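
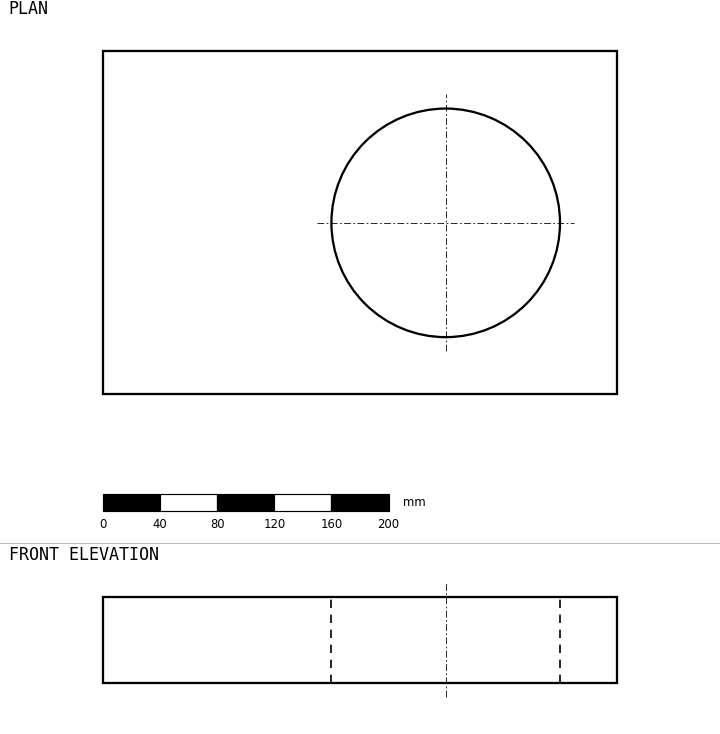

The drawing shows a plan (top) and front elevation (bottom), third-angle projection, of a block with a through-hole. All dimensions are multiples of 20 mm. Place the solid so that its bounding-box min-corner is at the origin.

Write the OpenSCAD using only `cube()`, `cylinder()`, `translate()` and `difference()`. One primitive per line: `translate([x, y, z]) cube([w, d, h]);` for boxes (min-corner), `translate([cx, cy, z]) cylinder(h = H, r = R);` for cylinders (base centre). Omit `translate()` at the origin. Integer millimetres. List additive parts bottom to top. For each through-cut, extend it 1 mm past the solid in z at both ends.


difference() {
  cube([360, 240, 60]);
  translate([240, 120, -1]) cylinder(h = 62, r = 80);
}


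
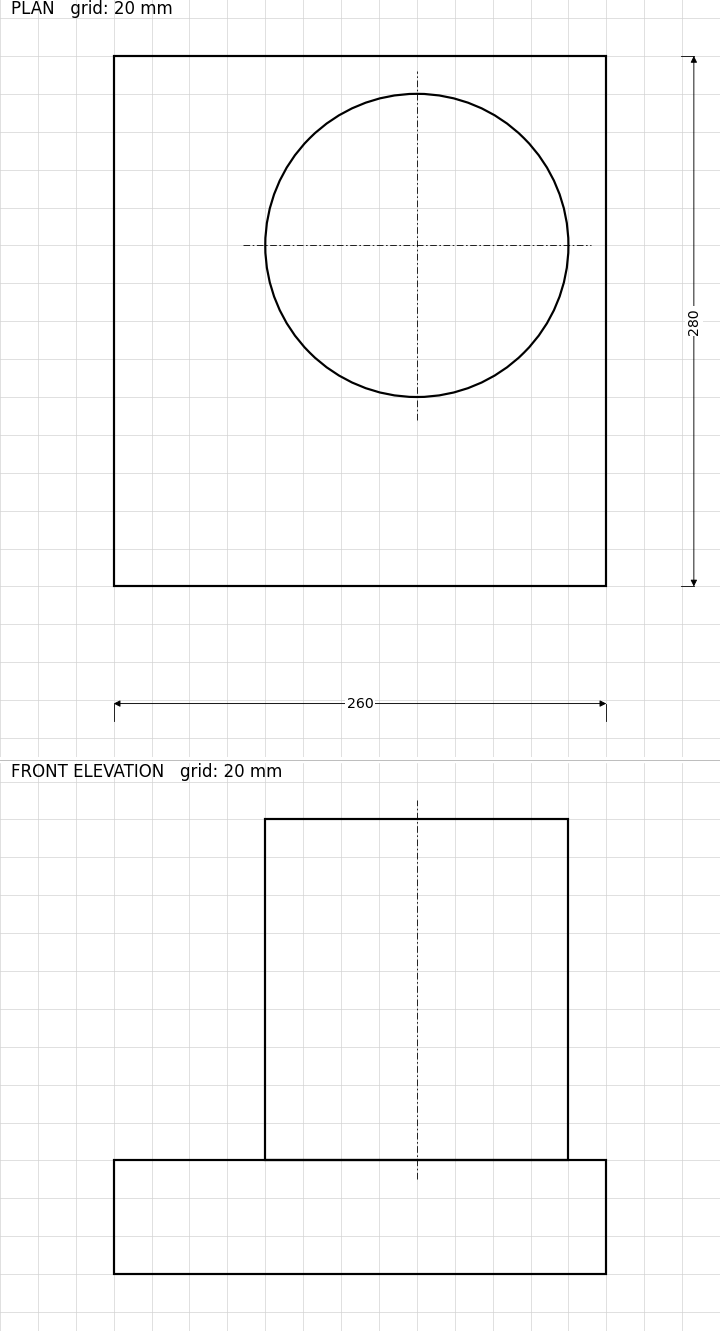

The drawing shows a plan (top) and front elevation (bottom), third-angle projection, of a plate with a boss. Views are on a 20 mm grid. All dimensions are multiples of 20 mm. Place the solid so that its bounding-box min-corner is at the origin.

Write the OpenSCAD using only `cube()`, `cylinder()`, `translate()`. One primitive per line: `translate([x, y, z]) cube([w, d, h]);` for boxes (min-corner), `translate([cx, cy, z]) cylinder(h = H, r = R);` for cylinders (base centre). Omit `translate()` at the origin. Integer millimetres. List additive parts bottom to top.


cube([260, 280, 60]);
translate([160, 180, 60]) cylinder(h = 180, r = 80);


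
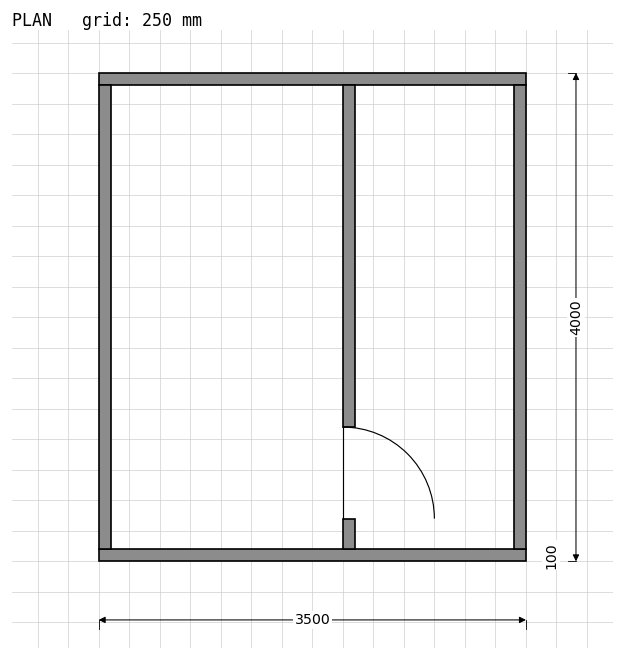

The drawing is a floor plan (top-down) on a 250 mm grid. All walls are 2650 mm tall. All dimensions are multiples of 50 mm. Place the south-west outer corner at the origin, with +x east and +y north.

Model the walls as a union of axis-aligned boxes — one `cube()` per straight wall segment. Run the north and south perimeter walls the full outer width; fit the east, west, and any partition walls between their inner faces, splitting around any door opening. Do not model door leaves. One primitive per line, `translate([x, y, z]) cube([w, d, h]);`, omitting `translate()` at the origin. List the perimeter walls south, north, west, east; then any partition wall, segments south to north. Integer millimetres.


cube([3500, 100, 2650]);
translate([0, 3900, 0]) cube([3500, 100, 2650]);
translate([0, 100, 0]) cube([100, 3800, 2650]);
translate([3400, 100, 0]) cube([100, 3800, 2650]);
translate([2000, 100, 0]) cube([100, 250, 2650]);
translate([2000, 1100, 0]) cube([100, 2800, 2650]);


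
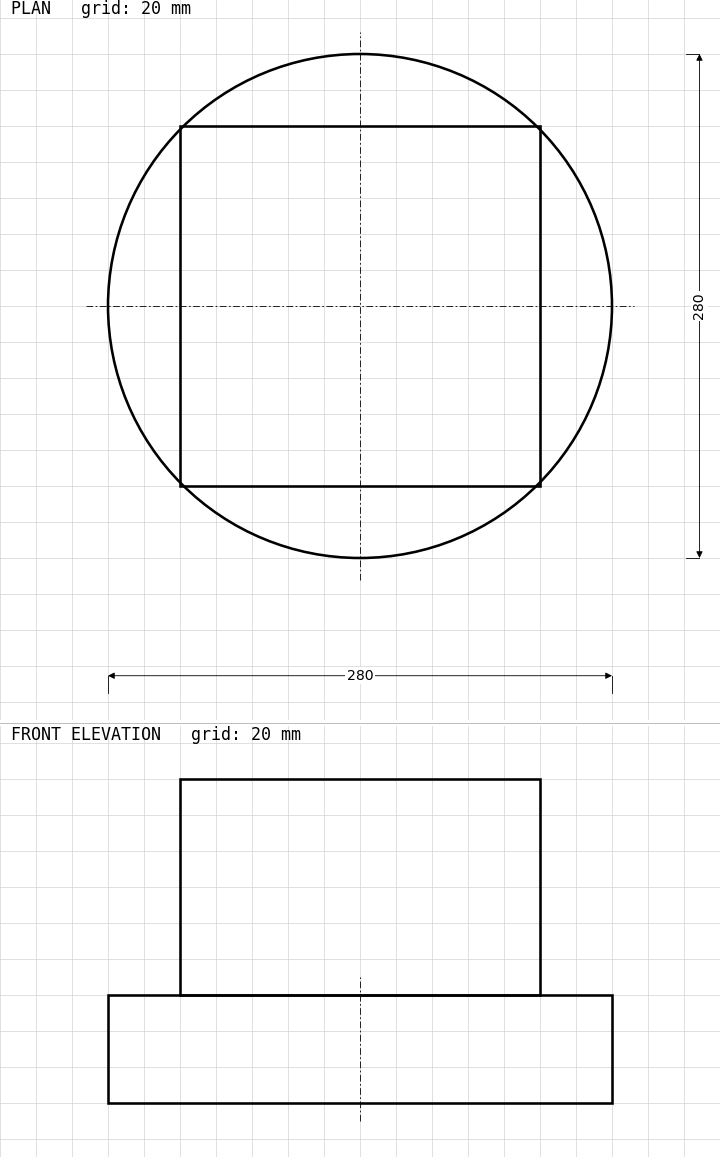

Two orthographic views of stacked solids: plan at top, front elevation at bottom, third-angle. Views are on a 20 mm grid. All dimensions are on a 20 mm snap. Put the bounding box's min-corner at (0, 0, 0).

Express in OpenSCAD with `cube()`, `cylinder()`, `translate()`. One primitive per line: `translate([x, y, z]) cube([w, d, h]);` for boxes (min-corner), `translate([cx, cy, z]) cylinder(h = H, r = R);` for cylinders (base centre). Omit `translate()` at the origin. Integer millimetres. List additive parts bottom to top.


translate([140, 140, 0]) cylinder(h = 60, r = 140);
translate([40, 40, 60]) cube([200, 200, 120]);


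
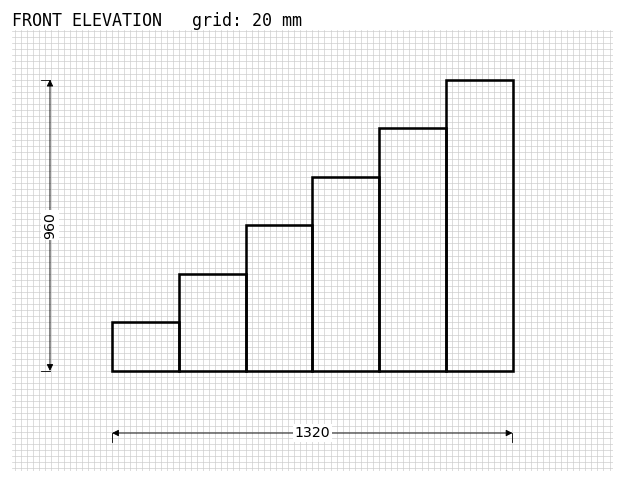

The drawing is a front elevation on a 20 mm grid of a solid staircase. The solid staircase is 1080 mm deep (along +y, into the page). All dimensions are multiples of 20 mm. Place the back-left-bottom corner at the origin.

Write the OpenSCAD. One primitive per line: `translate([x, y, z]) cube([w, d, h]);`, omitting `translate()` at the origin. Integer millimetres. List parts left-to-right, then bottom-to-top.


cube([220, 1080, 160]);
translate([220, 0, 0]) cube([220, 1080, 320]);
translate([440, 0, 0]) cube([220, 1080, 480]);
translate([660, 0, 0]) cube([220, 1080, 640]);
translate([880, 0, 0]) cube([220, 1080, 800]);
translate([1100, 0, 0]) cube([220, 1080, 960]);


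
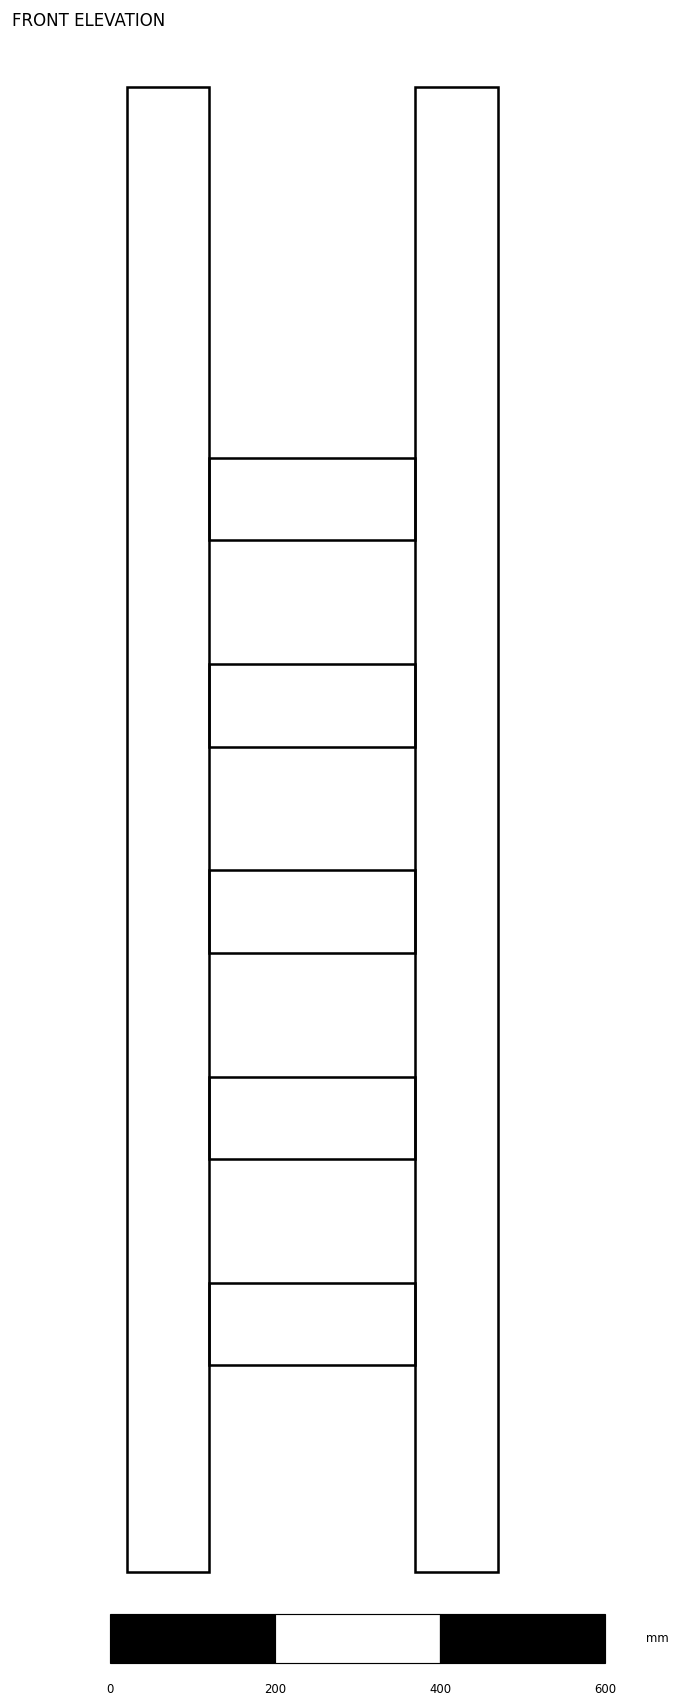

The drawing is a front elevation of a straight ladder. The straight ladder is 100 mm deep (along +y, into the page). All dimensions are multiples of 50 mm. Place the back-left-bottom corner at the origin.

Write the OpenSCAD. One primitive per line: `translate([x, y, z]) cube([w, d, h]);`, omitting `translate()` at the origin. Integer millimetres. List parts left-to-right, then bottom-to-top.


cube([100, 100, 1800]);
translate([100, 0, 250]) cube([250, 100, 100]);
translate([100, 0, 500]) cube([250, 100, 100]);
translate([100, 0, 750]) cube([250, 100, 100]);
translate([100, 0, 1000]) cube([250, 100, 100]);
translate([100, 0, 1250]) cube([250, 100, 100]);
translate([350, 0, 0]) cube([100, 100, 1800]);


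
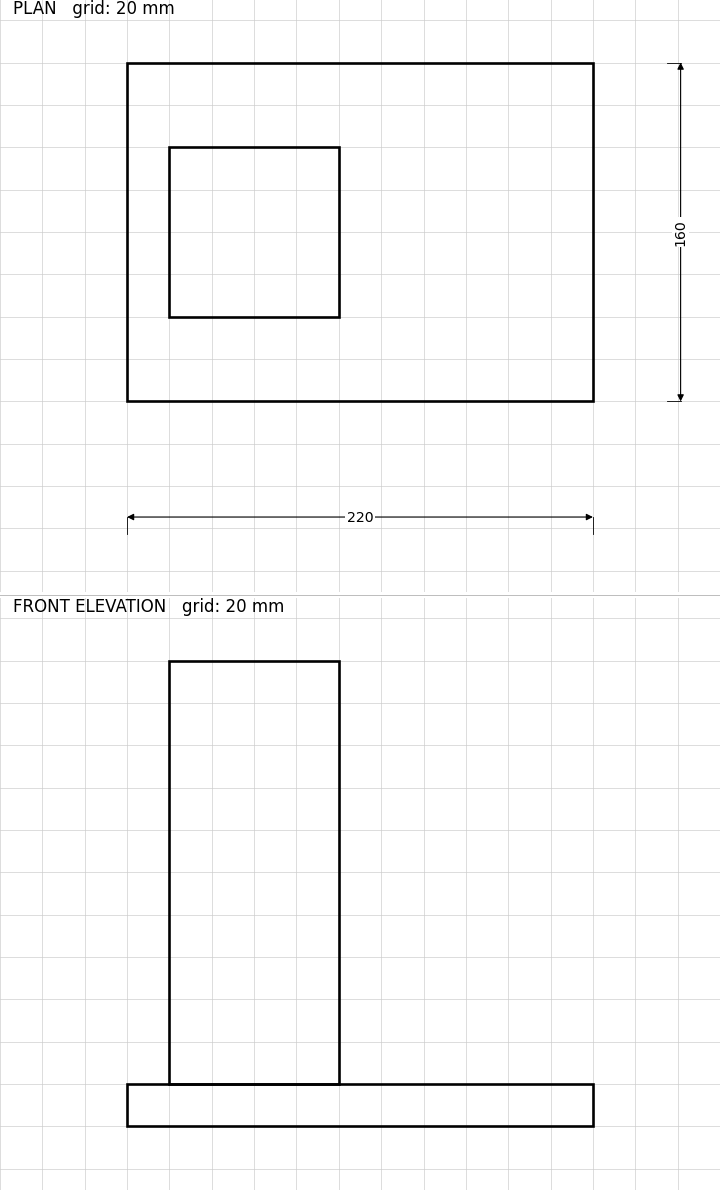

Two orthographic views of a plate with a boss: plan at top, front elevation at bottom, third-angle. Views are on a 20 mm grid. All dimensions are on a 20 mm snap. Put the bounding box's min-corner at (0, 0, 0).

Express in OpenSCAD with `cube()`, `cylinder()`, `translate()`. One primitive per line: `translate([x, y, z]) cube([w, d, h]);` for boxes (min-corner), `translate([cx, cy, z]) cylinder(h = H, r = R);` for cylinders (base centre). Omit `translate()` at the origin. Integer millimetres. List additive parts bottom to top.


cube([220, 160, 20]);
translate([20, 40, 20]) cube([80, 80, 200]);


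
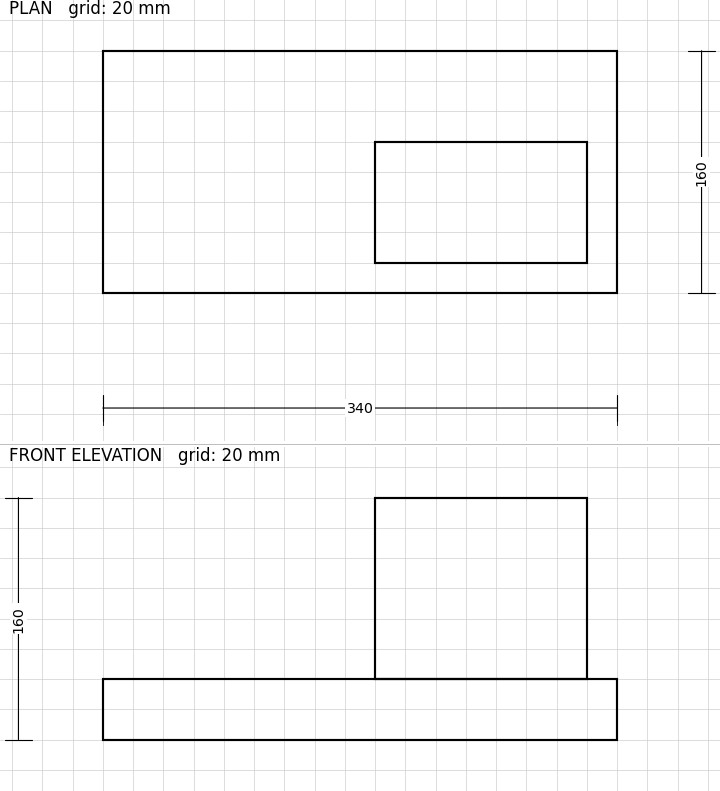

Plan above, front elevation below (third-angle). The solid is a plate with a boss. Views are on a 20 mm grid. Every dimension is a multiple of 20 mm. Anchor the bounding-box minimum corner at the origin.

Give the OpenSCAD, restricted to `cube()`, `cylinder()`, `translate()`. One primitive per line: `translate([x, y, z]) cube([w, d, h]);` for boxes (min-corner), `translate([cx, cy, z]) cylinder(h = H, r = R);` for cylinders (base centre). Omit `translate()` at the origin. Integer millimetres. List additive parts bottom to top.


cube([340, 160, 40]);
translate([180, 20, 40]) cube([140, 80, 120]);


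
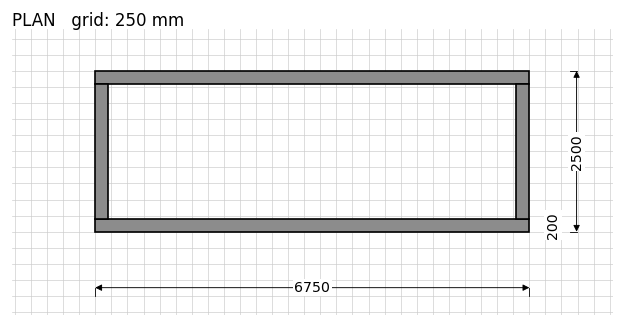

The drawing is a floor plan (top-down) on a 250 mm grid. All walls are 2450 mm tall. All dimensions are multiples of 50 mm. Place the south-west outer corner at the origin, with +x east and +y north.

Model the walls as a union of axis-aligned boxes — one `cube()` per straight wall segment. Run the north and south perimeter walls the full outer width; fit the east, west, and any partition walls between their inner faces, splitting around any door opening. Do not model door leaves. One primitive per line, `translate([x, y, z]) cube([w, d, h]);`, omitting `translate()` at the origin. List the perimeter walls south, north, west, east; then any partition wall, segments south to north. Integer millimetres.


cube([6750, 200, 2450]);
translate([0, 2300, 0]) cube([6750, 200, 2450]);
translate([0, 200, 0]) cube([200, 2100, 2450]);
translate([6550, 200, 0]) cube([200, 2100, 2450]);


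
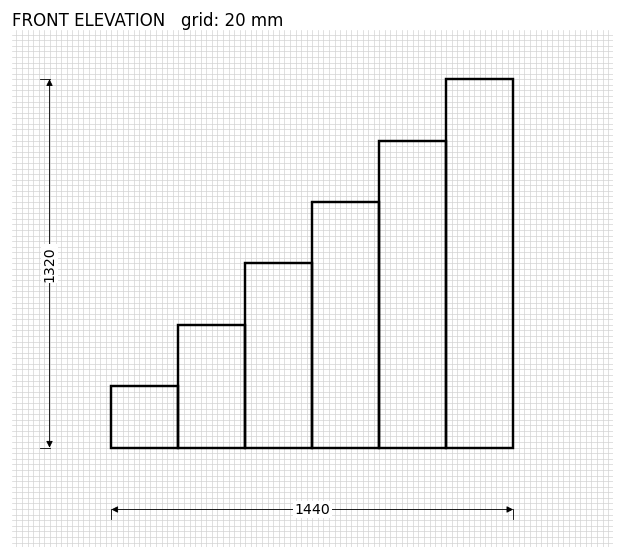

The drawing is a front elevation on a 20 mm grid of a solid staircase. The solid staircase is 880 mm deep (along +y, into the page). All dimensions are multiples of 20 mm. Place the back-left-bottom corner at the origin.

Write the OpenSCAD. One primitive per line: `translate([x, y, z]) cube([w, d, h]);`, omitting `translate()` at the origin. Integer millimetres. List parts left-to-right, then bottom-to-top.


cube([240, 880, 220]);
translate([240, 0, 0]) cube([240, 880, 440]);
translate([480, 0, 0]) cube([240, 880, 660]);
translate([720, 0, 0]) cube([240, 880, 880]);
translate([960, 0, 0]) cube([240, 880, 1100]);
translate([1200, 0, 0]) cube([240, 880, 1320]);


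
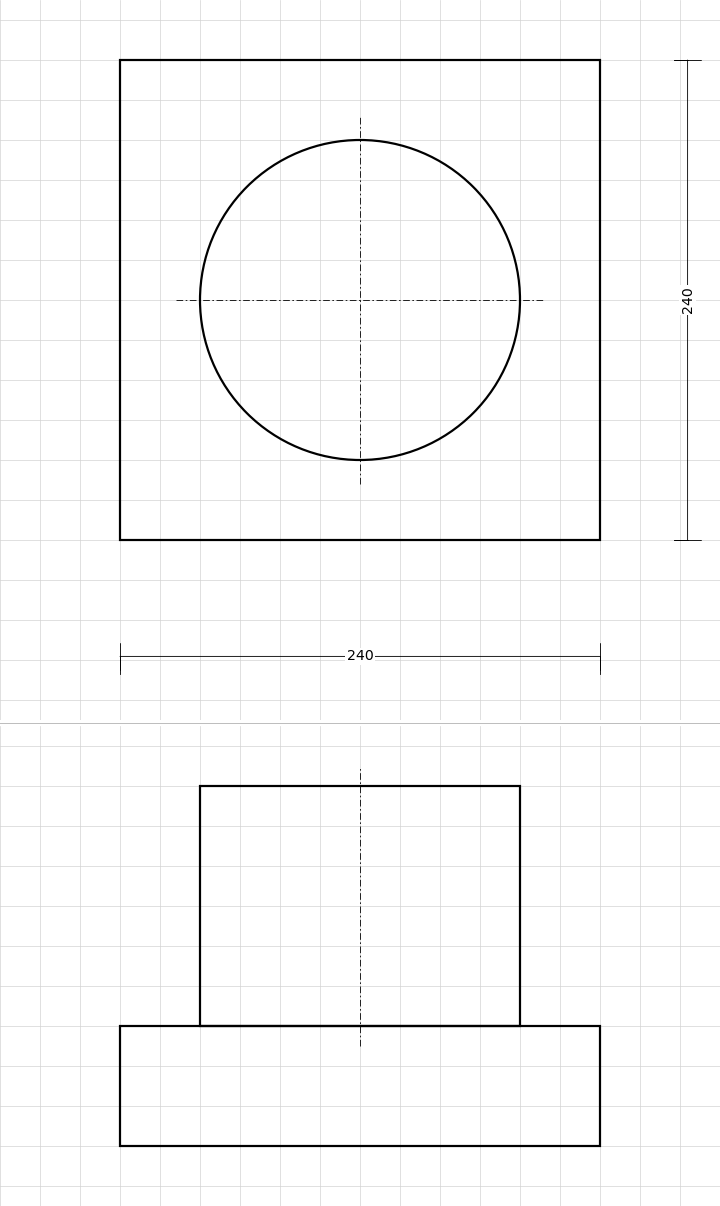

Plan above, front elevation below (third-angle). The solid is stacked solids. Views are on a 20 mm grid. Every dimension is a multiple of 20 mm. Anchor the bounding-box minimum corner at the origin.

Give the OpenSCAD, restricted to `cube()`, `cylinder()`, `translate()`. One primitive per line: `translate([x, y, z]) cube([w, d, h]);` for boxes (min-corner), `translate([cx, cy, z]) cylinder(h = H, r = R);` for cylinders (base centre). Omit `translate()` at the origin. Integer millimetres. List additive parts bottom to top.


cube([240, 240, 60]);
translate([120, 120, 60]) cylinder(h = 120, r = 80);


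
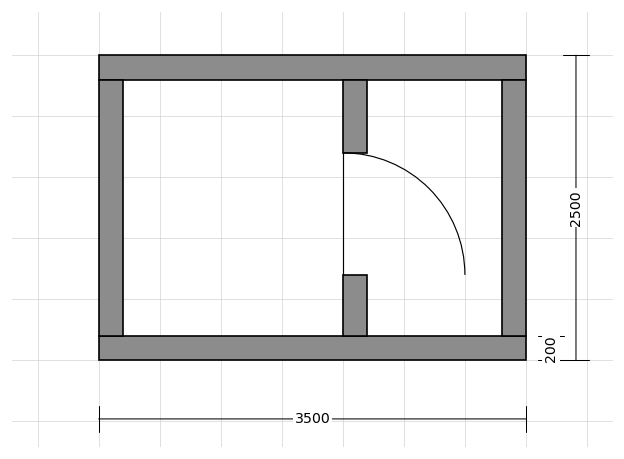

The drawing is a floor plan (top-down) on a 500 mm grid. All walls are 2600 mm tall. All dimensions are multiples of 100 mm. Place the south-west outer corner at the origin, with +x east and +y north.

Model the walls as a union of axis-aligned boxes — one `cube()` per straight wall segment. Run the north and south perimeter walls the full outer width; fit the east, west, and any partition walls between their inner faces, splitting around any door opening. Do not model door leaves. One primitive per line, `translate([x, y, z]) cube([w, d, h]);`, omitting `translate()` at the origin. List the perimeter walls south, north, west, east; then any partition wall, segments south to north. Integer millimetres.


cube([3500, 200, 2600]);
translate([0, 2300, 0]) cube([3500, 200, 2600]);
translate([0, 200, 0]) cube([200, 2100, 2600]);
translate([3300, 200, 0]) cube([200, 2100, 2600]);
translate([2000, 200, 0]) cube([200, 500, 2600]);
translate([2000, 1700, 0]) cube([200, 600, 2600]);


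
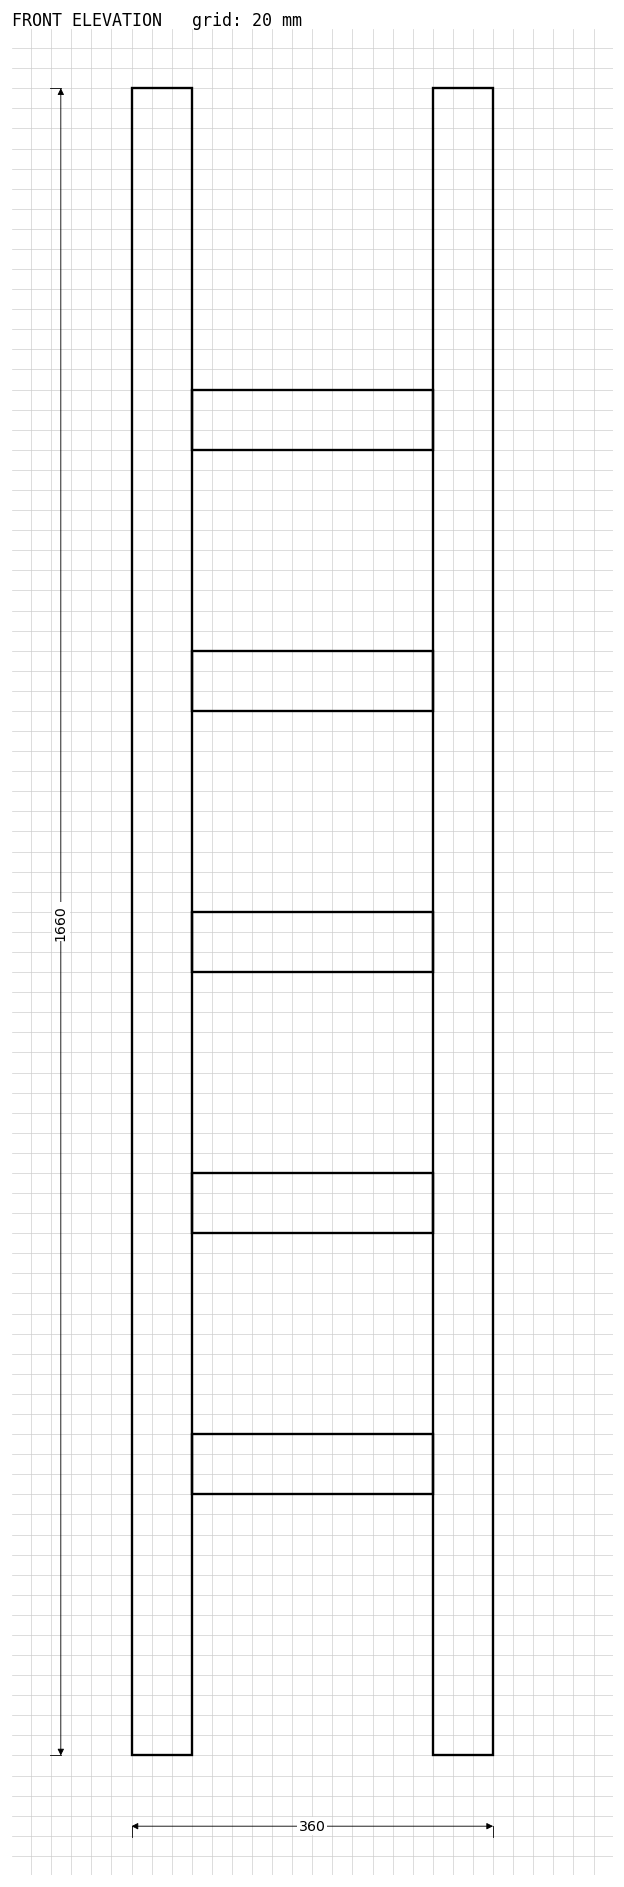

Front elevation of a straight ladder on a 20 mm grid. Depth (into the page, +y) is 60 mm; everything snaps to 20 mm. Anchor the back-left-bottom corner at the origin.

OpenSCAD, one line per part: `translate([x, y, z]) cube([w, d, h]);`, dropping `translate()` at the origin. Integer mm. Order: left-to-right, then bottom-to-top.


cube([60, 60, 1660]);
translate([60, 0, 260]) cube([240, 60, 60]);
translate([60, 0, 520]) cube([240, 60, 60]);
translate([60, 0, 780]) cube([240, 60, 60]);
translate([60, 0, 1040]) cube([240, 60, 60]);
translate([60, 0, 1300]) cube([240, 60, 60]);
translate([300, 0, 0]) cube([60, 60, 1660]);


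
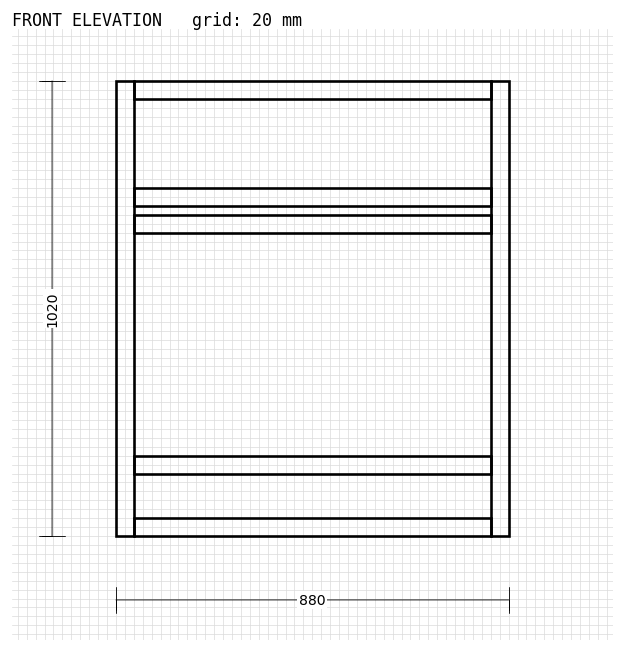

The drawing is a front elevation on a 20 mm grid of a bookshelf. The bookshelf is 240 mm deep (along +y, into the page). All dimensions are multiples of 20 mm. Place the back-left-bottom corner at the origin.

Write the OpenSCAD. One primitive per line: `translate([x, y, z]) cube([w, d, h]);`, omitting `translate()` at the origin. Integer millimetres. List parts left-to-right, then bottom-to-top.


cube([40, 240, 1020]);
translate([40, 0, 0]) cube([800, 240, 40]);
translate([40, 0, 140]) cube([800, 240, 40]);
translate([40, 0, 680]) cube([800, 240, 40]);
translate([40, 0, 740]) cube([800, 240, 40]);
translate([40, 0, 980]) cube([800, 240, 40]);
translate([840, 0, 0]) cube([40, 240, 1020]);


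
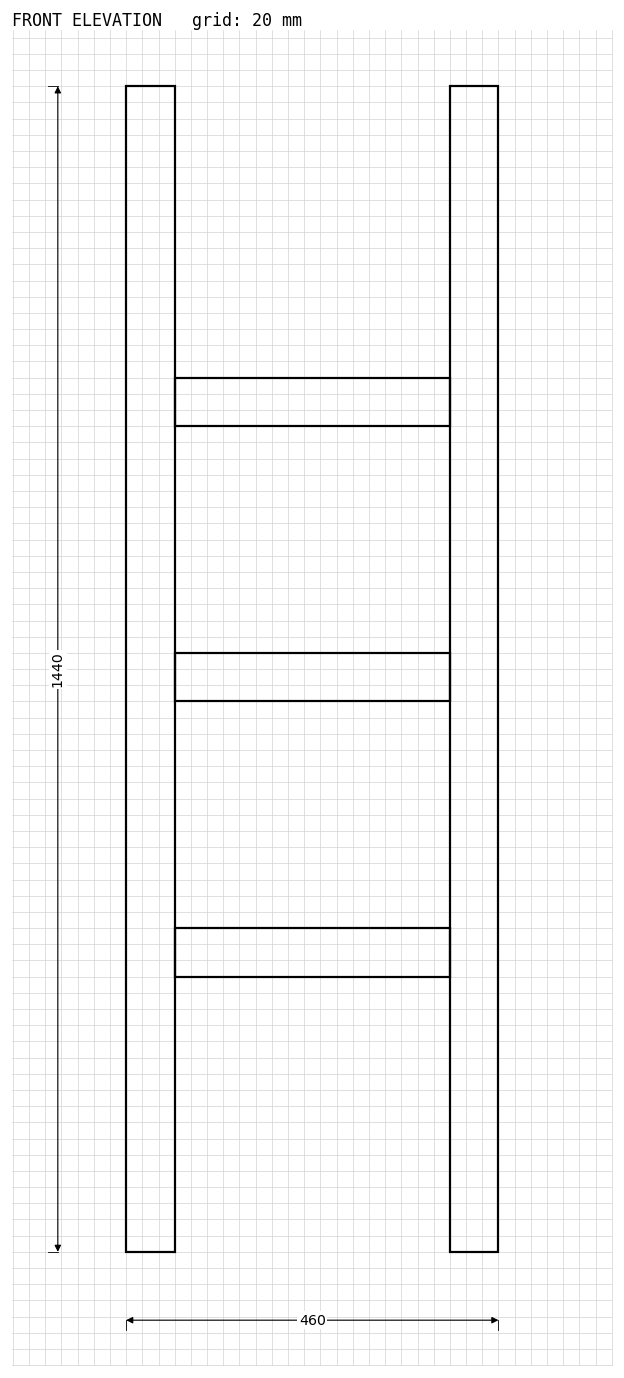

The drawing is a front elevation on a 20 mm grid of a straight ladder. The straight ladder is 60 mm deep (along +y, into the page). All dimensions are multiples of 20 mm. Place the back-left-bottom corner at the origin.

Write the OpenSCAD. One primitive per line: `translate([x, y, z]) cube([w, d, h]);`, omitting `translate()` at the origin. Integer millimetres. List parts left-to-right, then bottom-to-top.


cube([60, 60, 1440]);
translate([60, 0, 340]) cube([340, 60, 60]);
translate([60, 0, 680]) cube([340, 60, 60]);
translate([60, 0, 1020]) cube([340, 60, 60]);
translate([400, 0, 0]) cube([60, 60, 1440]);


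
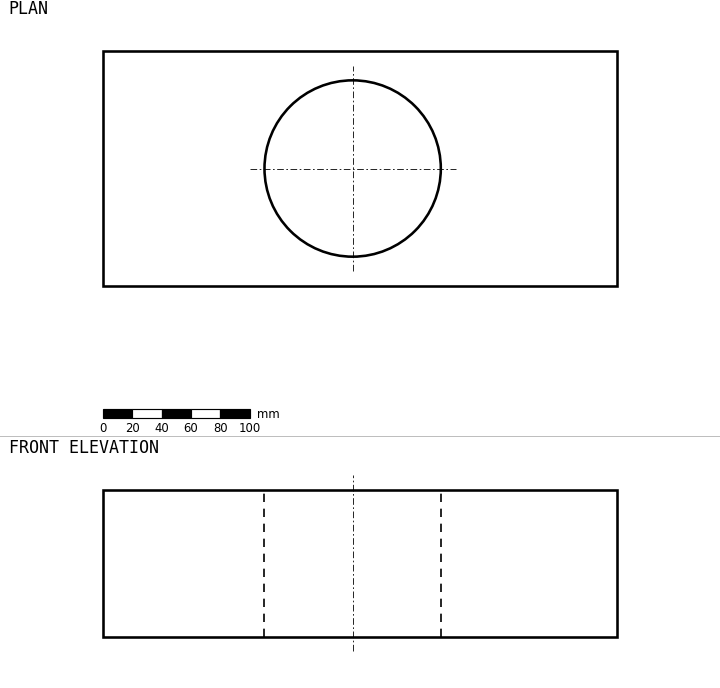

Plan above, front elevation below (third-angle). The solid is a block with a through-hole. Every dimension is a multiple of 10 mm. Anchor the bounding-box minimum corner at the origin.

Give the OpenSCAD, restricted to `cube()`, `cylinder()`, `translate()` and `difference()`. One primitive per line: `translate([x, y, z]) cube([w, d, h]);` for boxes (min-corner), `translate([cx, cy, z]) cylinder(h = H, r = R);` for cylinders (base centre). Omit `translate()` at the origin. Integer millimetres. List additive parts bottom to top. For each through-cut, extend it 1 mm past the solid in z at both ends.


difference() {
  cube([350, 160, 100]);
  translate([170, 80, -1]) cylinder(h = 102, r = 60);
}


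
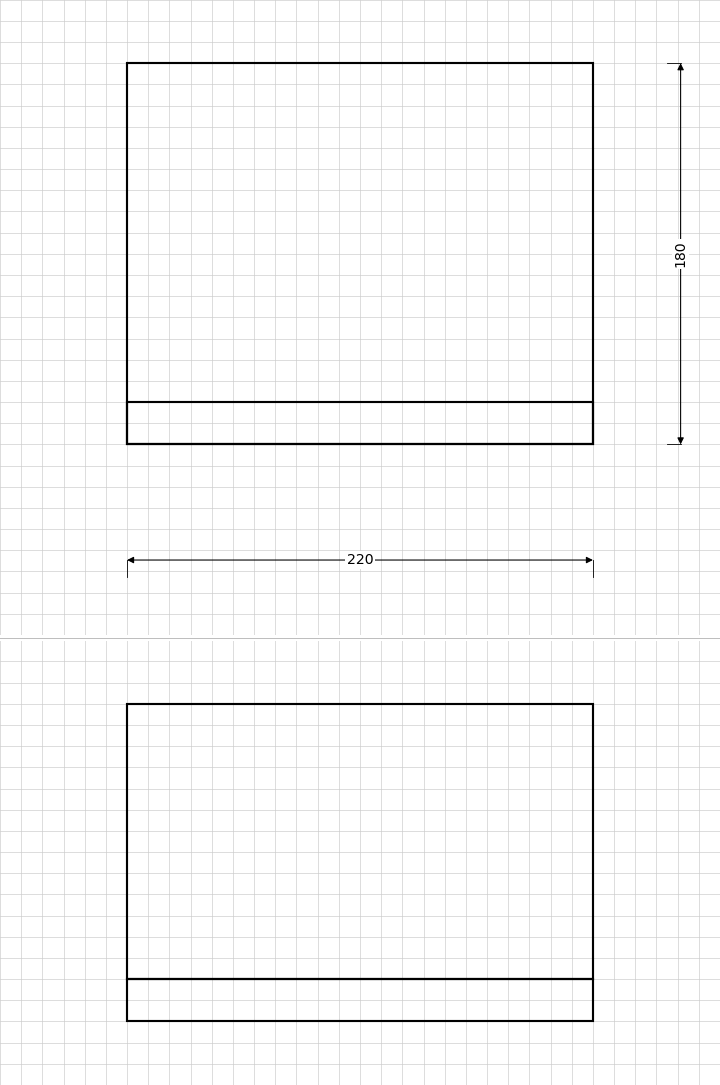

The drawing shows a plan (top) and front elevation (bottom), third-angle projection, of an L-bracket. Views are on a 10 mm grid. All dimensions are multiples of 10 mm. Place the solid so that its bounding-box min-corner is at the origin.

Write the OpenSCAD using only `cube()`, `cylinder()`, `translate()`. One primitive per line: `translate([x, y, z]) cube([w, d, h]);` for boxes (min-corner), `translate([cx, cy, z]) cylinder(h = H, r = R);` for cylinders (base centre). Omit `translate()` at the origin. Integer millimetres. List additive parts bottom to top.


cube([220, 180, 20]);
translate([0, 0, 20]) cube([220, 20, 130]);


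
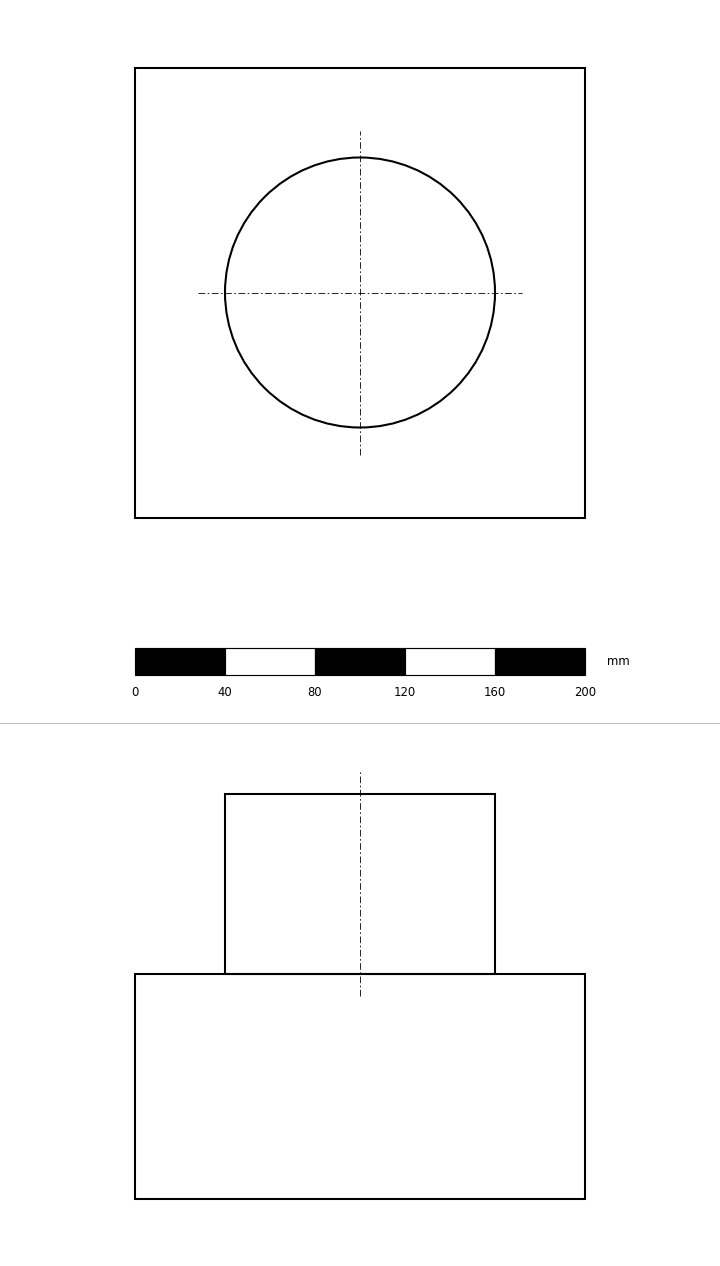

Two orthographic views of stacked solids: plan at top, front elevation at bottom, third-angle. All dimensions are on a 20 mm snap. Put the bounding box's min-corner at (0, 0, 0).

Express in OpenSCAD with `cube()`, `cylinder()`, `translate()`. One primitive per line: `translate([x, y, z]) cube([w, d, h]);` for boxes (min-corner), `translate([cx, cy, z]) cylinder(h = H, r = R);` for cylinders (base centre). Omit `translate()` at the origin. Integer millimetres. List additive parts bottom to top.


cube([200, 200, 100]);
translate([100, 100, 100]) cylinder(h = 80, r = 60);


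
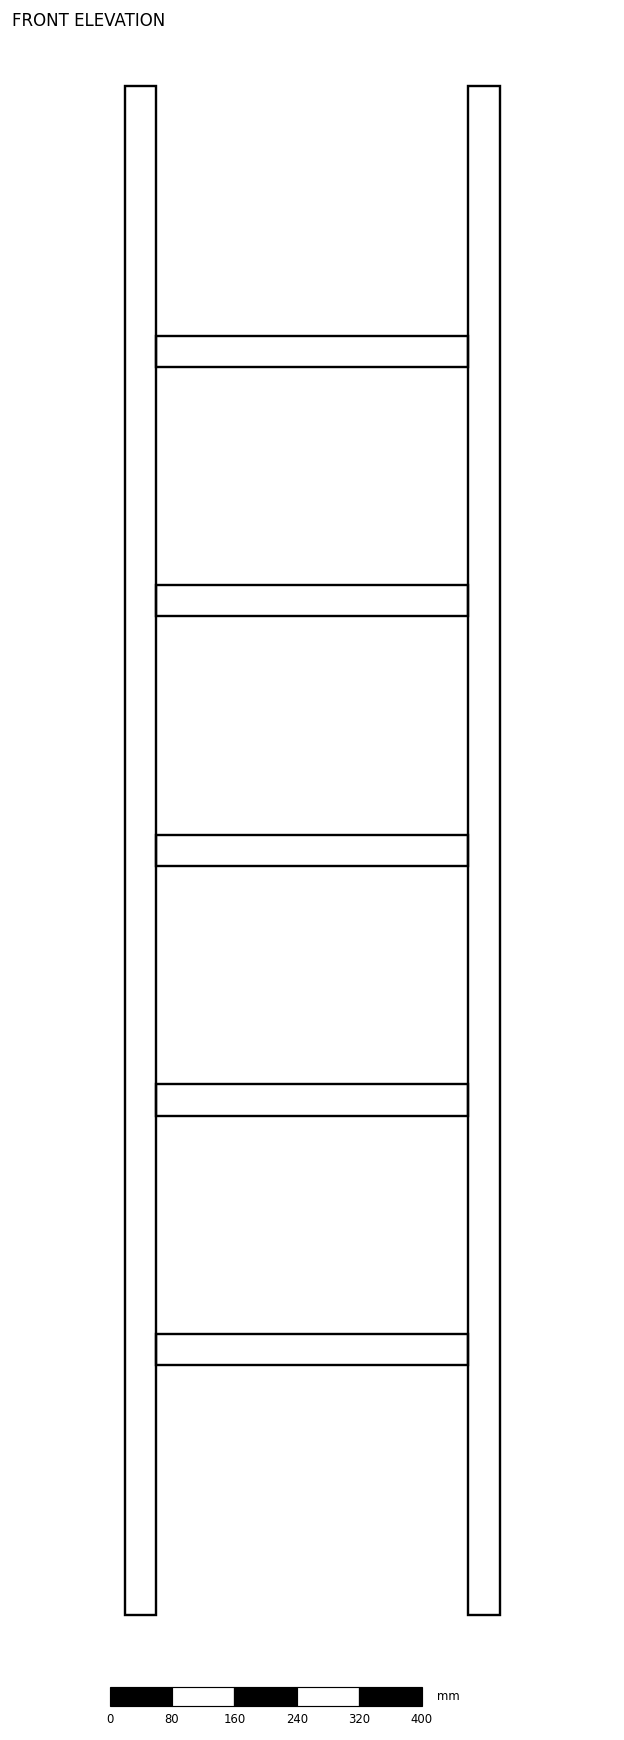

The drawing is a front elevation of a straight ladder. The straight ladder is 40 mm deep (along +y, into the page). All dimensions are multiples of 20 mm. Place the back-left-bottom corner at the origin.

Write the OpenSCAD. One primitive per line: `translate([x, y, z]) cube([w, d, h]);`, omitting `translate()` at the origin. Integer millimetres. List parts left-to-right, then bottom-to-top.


cube([40, 40, 1960]);
translate([40, 0, 320]) cube([400, 40, 40]);
translate([40, 0, 640]) cube([400, 40, 40]);
translate([40, 0, 960]) cube([400, 40, 40]);
translate([40, 0, 1280]) cube([400, 40, 40]);
translate([40, 0, 1600]) cube([400, 40, 40]);
translate([440, 0, 0]) cube([40, 40, 1960]);


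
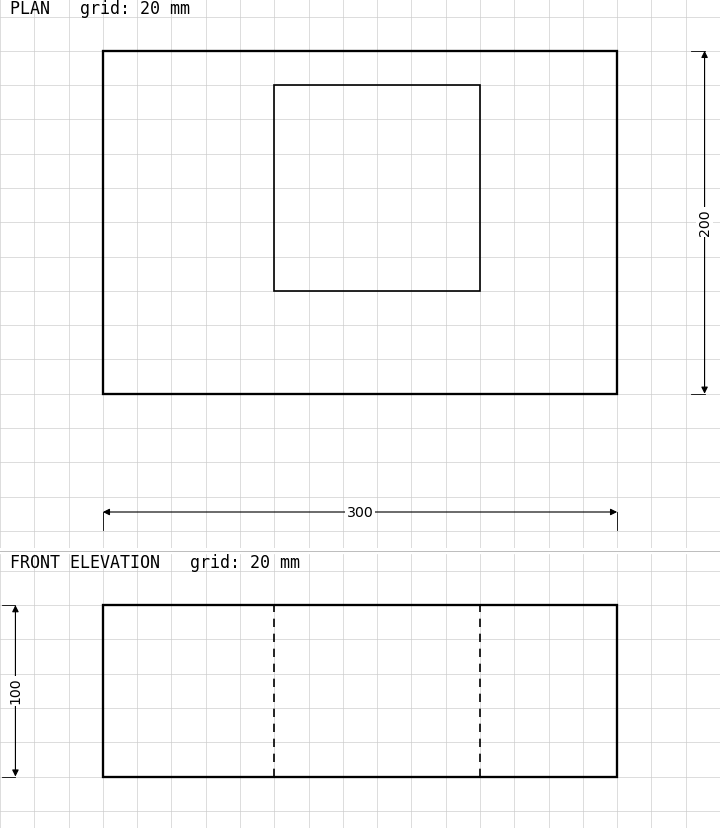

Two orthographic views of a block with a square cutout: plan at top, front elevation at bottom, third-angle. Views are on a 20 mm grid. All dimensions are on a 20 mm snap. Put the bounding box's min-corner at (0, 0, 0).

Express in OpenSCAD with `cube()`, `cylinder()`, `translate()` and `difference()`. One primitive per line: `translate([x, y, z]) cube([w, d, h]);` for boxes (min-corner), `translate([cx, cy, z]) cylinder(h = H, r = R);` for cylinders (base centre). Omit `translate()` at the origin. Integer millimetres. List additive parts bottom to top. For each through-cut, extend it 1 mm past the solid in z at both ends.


difference() {
  cube([300, 200, 100]);
  translate([100, 60, -1]) cube([120, 120, 102]);
}


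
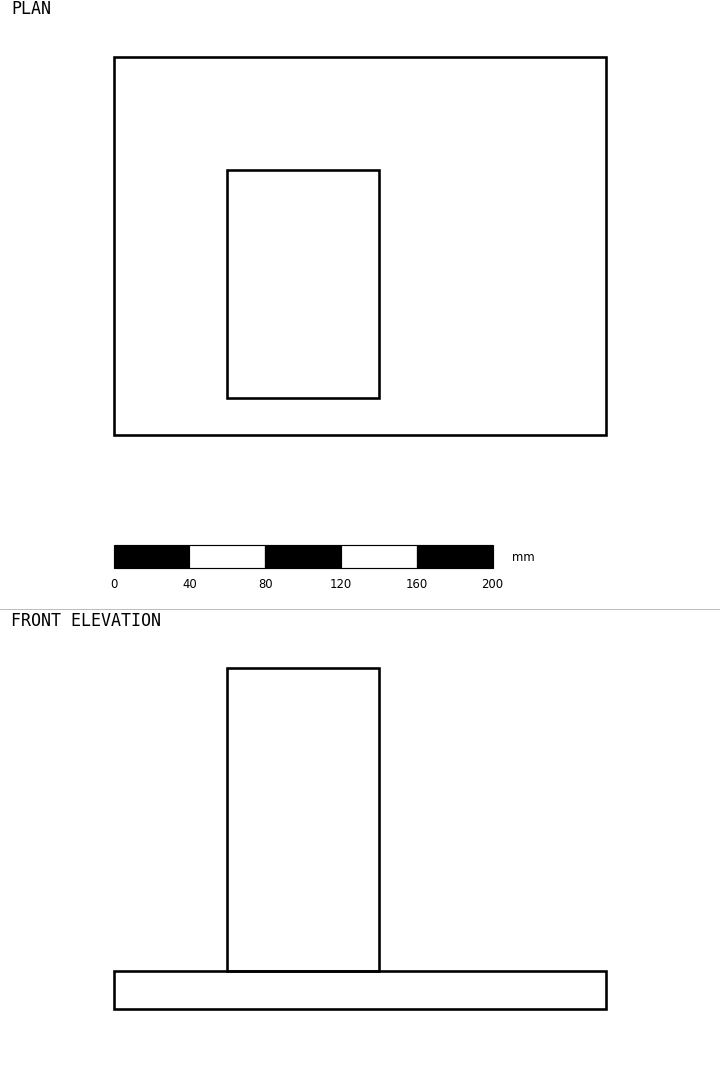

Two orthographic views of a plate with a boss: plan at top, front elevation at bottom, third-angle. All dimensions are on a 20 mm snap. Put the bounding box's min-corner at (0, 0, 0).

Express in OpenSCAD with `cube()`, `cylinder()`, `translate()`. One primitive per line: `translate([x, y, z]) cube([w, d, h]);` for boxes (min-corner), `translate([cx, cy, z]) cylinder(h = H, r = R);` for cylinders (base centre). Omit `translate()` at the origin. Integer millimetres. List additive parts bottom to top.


cube([260, 200, 20]);
translate([60, 20, 20]) cube([80, 120, 160]);


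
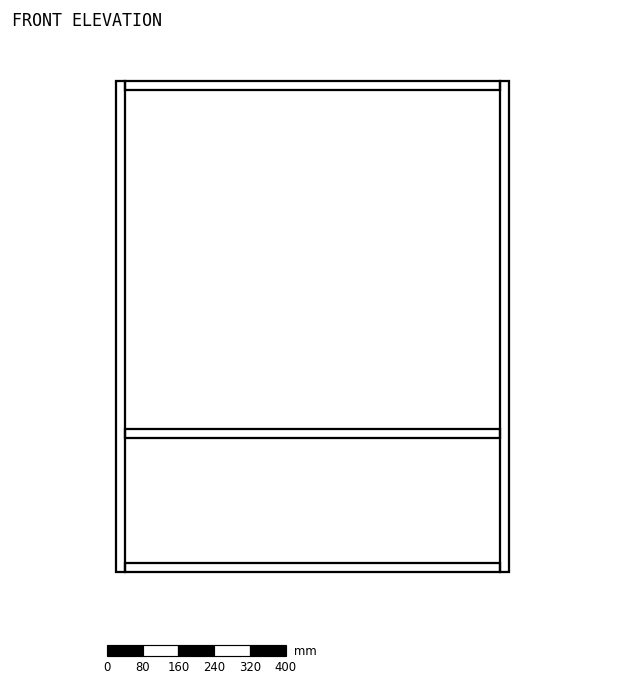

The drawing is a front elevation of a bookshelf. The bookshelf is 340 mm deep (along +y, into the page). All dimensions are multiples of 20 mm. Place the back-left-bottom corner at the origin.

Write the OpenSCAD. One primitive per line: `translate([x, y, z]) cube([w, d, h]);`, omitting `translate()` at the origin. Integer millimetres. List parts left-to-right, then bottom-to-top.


cube([20, 340, 1100]);
translate([20, 0, 0]) cube([840, 340, 20]);
translate([20, 0, 300]) cube([840, 340, 20]);
translate([20, 0, 1080]) cube([840, 340, 20]);
translate([860, 0, 0]) cube([20, 340, 1100]);


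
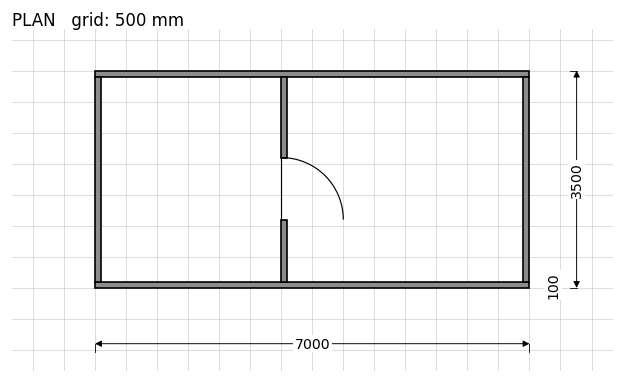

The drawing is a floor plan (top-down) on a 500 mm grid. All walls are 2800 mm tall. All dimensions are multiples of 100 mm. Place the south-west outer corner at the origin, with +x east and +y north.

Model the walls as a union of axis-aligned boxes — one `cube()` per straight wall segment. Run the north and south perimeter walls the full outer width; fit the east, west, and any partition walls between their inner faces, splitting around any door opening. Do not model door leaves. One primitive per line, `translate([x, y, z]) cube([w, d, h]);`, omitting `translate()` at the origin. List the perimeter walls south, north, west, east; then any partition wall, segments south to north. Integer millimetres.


cube([7000, 100, 2800]);
translate([0, 3400, 0]) cube([7000, 100, 2800]);
translate([0, 100, 0]) cube([100, 3300, 2800]);
translate([6900, 100, 0]) cube([100, 3300, 2800]);
translate([3000, 100, 0]) cube([100, 1000, 2800]);
translate([3000, 2100, 0]) cube([100, 1300, 2800]);


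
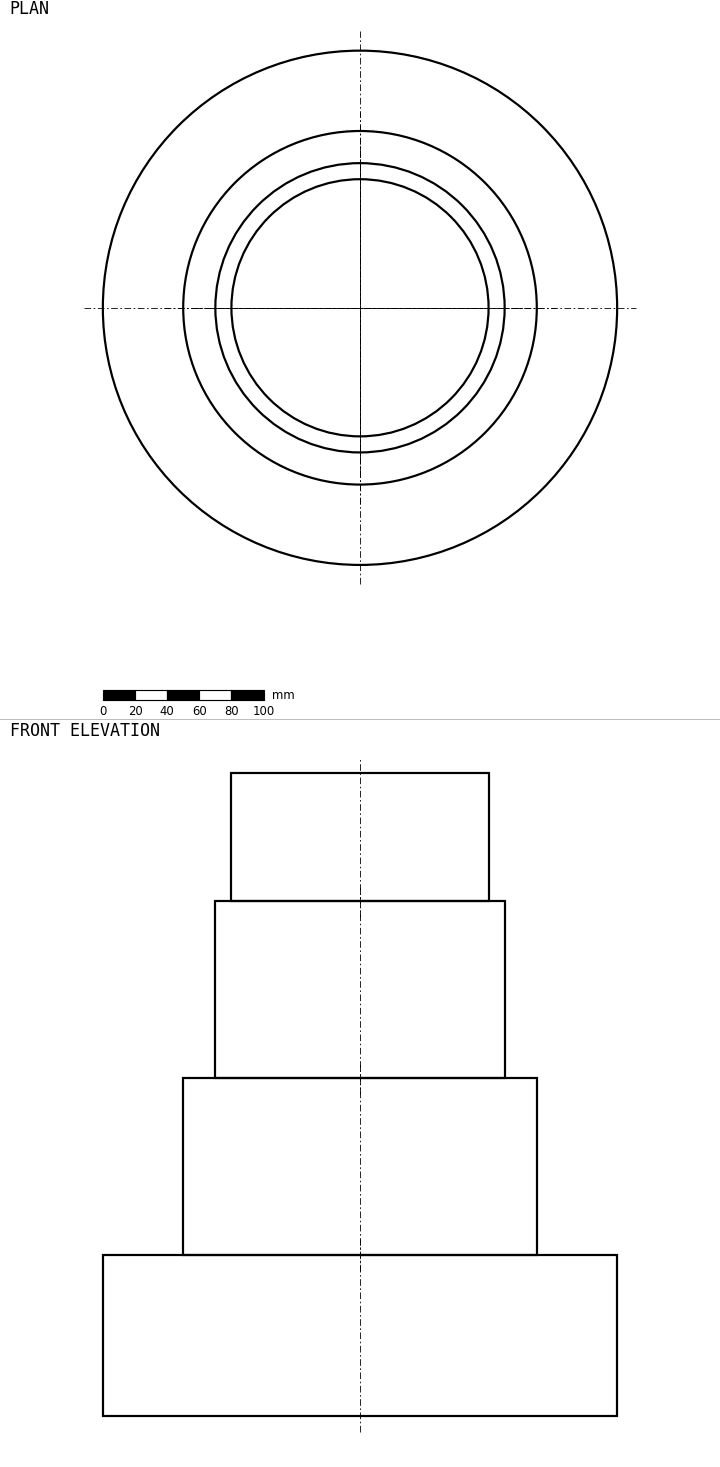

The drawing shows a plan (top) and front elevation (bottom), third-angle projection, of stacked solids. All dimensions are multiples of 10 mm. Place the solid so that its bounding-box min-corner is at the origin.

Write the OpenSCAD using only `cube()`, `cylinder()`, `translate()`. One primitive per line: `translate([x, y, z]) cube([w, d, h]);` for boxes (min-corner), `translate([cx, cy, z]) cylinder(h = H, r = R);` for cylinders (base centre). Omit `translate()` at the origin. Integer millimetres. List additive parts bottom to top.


translate([160, 160, 0]) cylinder(h = 100, r = 160);
translate([160, 160, 100]) cylinder(h = 110, r = 110);
translate([160, 160, 210]) cylinder(h = 110, r = 90);
translate([160, 160, 320]) cylinder(h = 80, r = 80);


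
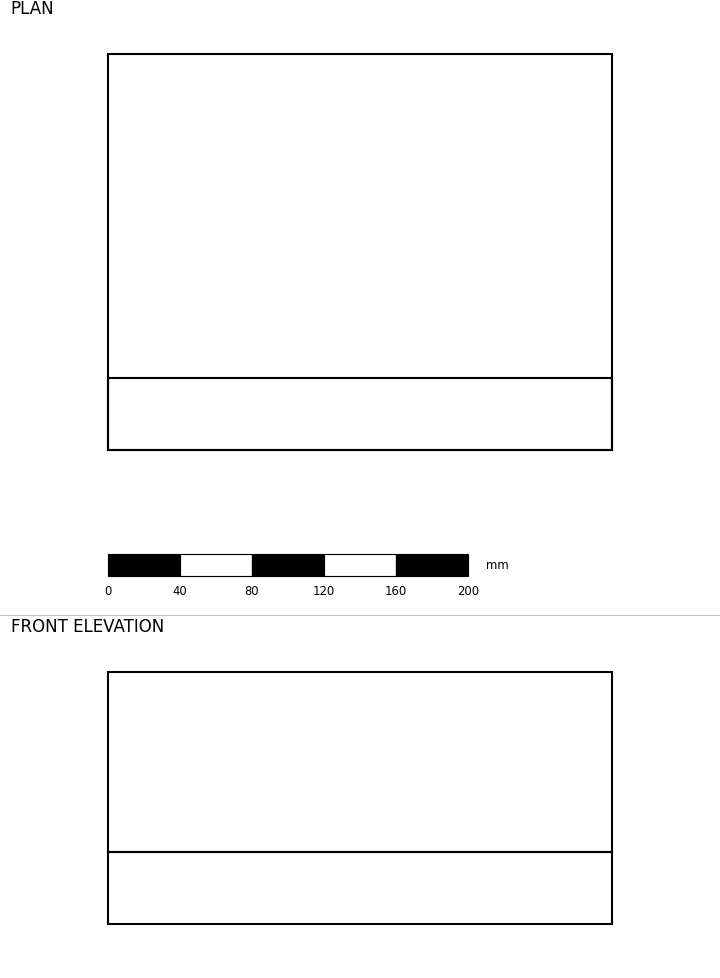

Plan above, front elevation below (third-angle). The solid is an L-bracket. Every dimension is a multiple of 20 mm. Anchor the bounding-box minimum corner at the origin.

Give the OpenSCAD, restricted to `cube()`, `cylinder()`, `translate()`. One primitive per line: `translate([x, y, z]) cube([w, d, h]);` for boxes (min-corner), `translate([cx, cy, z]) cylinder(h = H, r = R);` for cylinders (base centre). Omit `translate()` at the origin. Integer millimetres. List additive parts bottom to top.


cube([280, 220, 40]);
translate([0, 0, 40]) cube([280, 40, 100]);


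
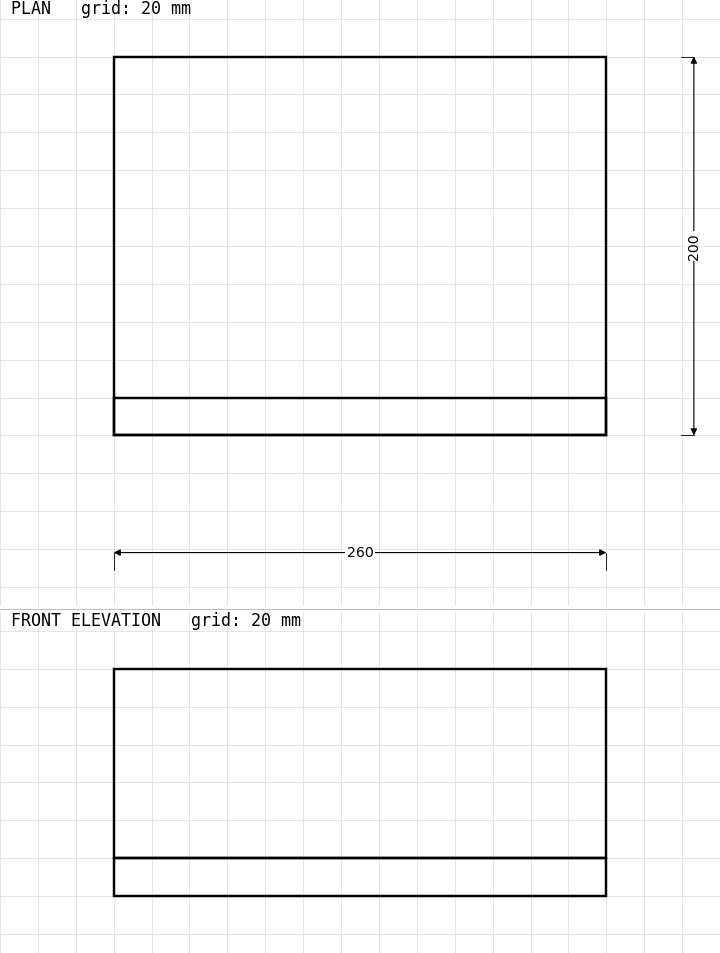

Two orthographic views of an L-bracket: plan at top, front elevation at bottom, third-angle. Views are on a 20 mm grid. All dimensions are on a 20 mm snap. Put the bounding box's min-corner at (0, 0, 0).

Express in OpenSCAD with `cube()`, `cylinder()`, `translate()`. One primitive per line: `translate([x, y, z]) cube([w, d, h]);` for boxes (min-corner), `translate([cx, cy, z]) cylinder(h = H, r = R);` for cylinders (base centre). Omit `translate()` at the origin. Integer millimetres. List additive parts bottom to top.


cube([260, 200, 20]);
translate([0, 0, 20]) cube([260, 20, 100]);


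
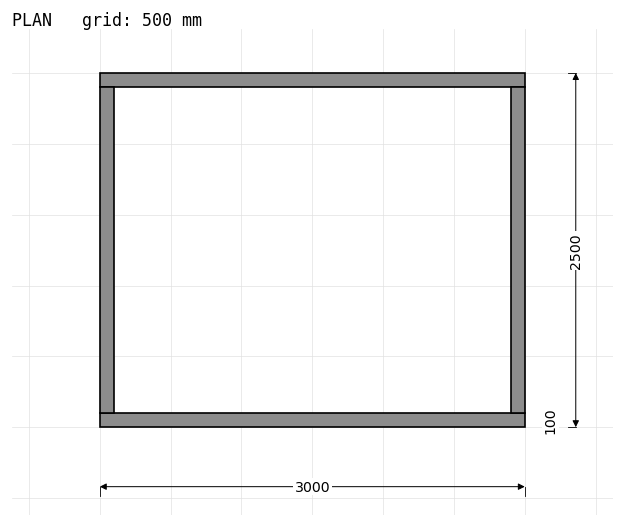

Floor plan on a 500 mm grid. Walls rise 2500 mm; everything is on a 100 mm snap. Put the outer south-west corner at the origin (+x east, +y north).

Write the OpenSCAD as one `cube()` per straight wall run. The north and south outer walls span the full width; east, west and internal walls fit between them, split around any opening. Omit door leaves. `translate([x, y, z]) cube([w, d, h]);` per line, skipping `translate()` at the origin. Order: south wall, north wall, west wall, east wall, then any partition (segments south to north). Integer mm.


cube([3000, 100, 2500]);
translate([0, 2400, 0]) cube([3000, 100, 2500]);
translate([0, 100, 0]) cube([100, 2300, 2500]);
translate([2900, 100, 0]) cube([100, 2300, 2500]);


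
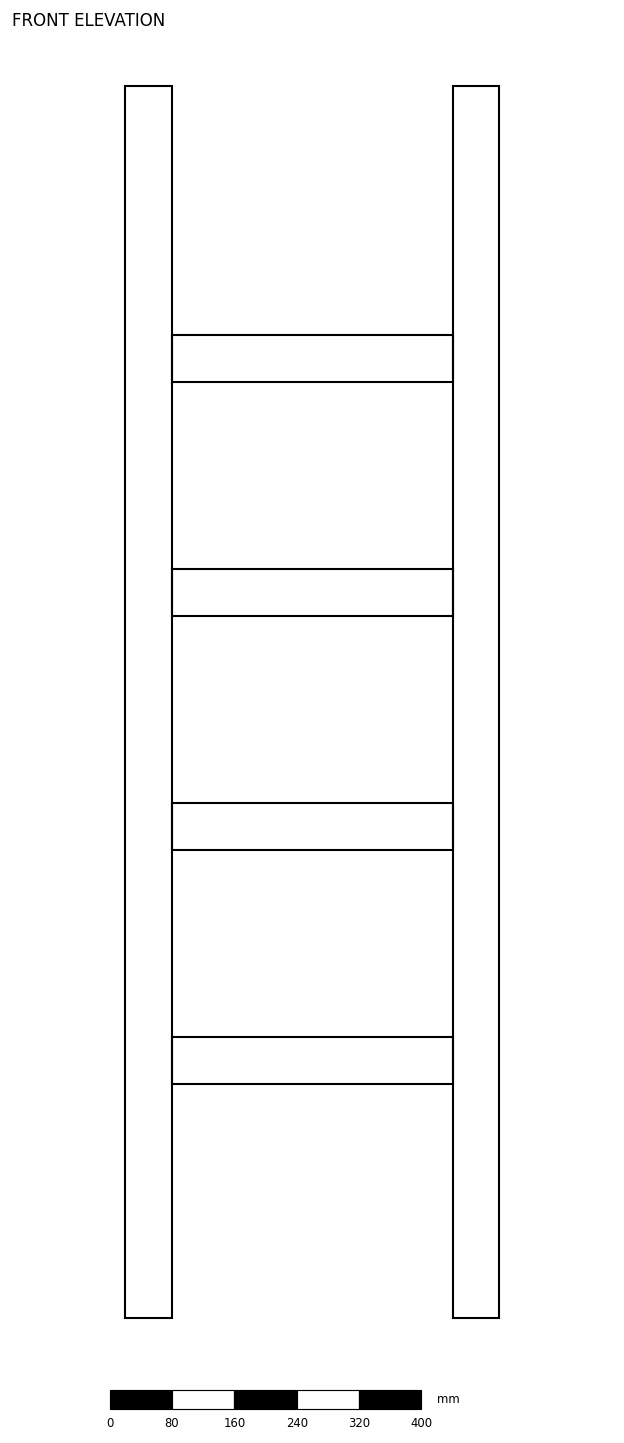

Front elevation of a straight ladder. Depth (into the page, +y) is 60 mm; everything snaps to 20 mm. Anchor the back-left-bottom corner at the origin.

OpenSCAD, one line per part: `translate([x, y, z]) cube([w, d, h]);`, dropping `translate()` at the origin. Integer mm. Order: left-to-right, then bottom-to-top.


cube([60, 60, 1580]);
translate([60, 0, 300]) cube([360, 60, 60]);
translate([60, 0, 600]) cube([360, 60, 60]);
translate([60, 0, 900]) cube([360, 60, 60]);
translate([60, 0, 1200]) cube([360, 60, 60]);
translate([420, 0, 0]) cube([60, 60, 1580]);


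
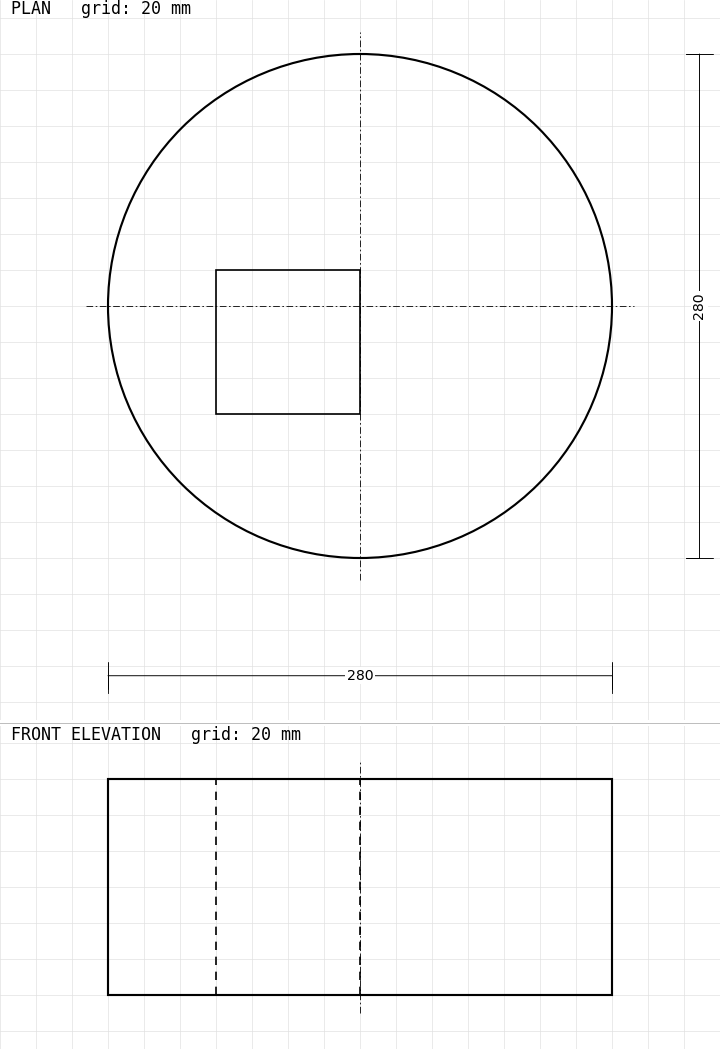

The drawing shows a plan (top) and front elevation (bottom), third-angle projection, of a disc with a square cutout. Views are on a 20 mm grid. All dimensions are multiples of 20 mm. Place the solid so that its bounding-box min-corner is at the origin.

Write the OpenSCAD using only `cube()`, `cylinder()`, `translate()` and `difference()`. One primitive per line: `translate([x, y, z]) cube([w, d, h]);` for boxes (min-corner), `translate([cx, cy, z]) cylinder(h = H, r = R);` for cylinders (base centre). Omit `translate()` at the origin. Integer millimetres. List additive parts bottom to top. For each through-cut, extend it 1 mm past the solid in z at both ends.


difference() {
  translate([140, 140, 0]) cylinder(h = 120, r = 140);
  translate([60, 80, -1]) cube([80, 80, 122]);
}


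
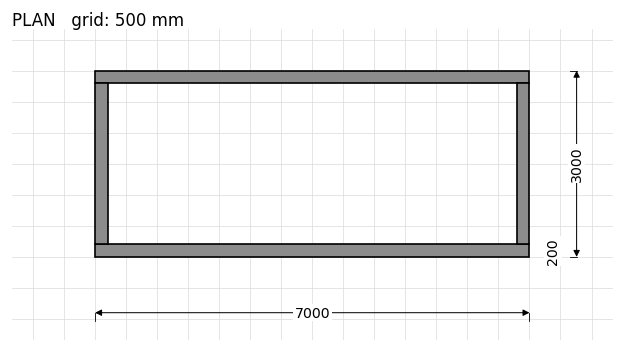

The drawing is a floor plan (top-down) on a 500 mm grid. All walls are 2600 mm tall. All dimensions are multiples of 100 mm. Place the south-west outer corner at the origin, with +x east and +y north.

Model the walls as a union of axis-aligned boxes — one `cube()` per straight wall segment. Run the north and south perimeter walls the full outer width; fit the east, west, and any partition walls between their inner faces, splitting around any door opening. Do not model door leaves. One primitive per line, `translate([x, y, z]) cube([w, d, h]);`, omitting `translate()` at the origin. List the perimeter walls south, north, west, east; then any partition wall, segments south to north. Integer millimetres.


cube([7000, 200, 2600]);
translate([0, 2800, 0]) cube([7000, 200, 2600]);
translate([0, 200, 0]) cube([200, 2600, 2600]);
translate([6800, 200, 0]) cube([200, 2600, 2600]);


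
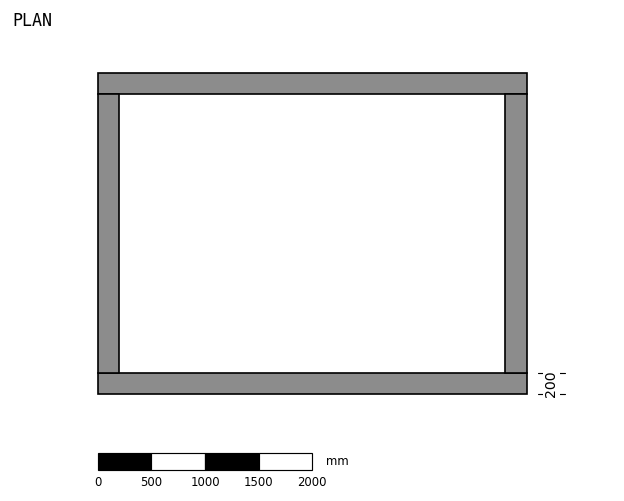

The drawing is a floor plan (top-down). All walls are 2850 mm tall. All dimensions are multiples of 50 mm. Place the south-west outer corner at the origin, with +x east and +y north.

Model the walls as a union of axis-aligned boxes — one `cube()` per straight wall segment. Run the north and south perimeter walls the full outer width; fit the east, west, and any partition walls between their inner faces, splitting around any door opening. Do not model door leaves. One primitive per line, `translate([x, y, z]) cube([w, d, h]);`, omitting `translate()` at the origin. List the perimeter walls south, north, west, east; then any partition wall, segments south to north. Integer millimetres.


cube([4000, 200, 2850]);
translate([0, 2800, 0]) cube([4000, 200, 2850]);
translate([0, 200, 0]) cube([200, 2600, 2850]);
translate([3800, 200, 0]) cube([200, 2600, 2850]);


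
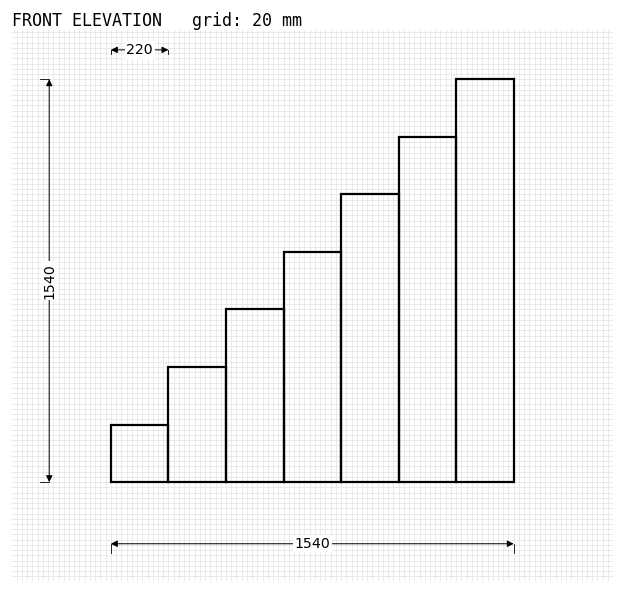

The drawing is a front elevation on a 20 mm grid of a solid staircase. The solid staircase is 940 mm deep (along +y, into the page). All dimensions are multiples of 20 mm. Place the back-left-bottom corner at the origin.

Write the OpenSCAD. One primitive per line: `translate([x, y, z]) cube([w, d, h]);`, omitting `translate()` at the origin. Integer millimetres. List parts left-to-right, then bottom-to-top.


cube([220, 940, 220]);
translate([220, 0, 0]) cube([220, 940, 440]);
translate([440, 0, 0]) cube([220, 940, 660]);
translate([660, 0, 0]) cube([220, 940, 880]);
translate([880, 0, 0]) cube([220, 940, 1100]);
translate([1100, 0, 0]) cube([220, 940, 1320]);
translate([1320, 0, 0]) cube([220, 940, 1540]);


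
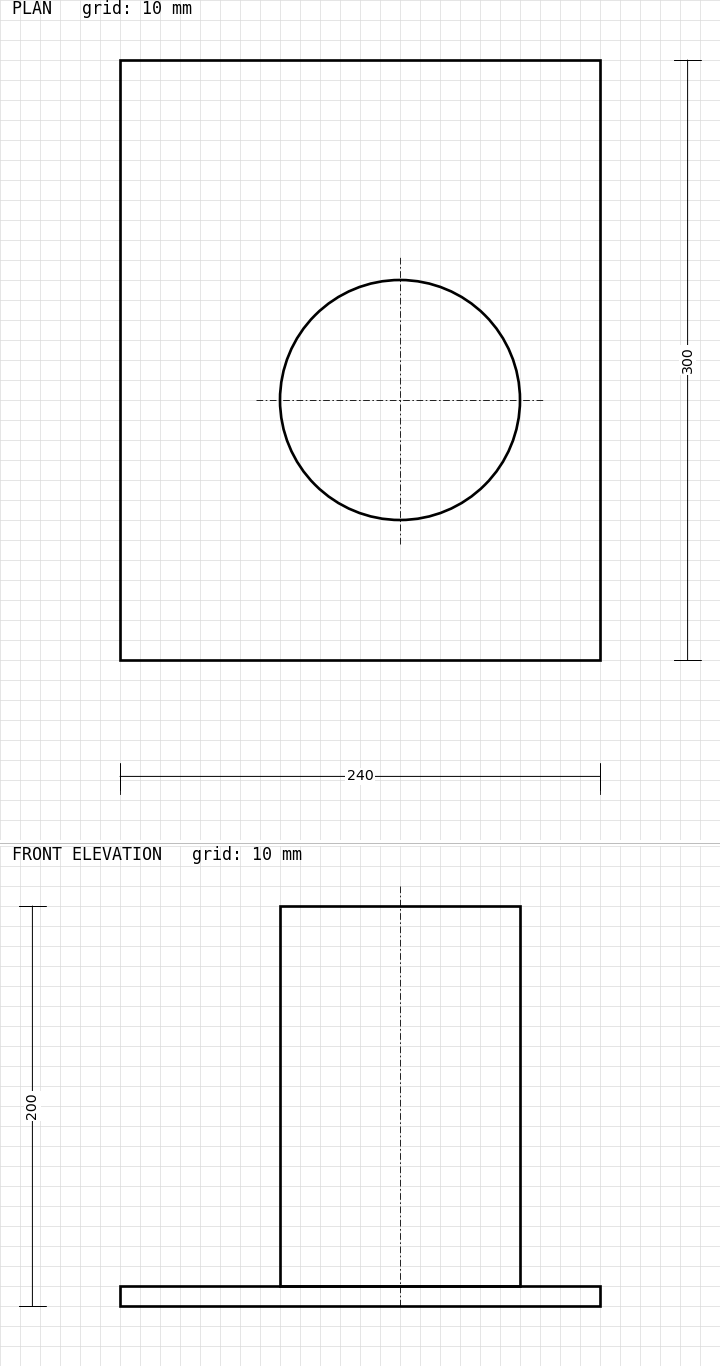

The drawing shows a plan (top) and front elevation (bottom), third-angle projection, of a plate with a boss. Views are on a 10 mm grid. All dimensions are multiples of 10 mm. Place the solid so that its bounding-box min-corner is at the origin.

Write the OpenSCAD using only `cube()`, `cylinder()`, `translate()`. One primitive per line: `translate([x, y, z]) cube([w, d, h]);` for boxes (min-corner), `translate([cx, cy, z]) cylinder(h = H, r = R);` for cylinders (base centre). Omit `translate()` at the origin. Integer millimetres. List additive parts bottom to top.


cube([240, 300, 10]);
translate([140, 130, 10]) cylinder(h = 190, r = 60);


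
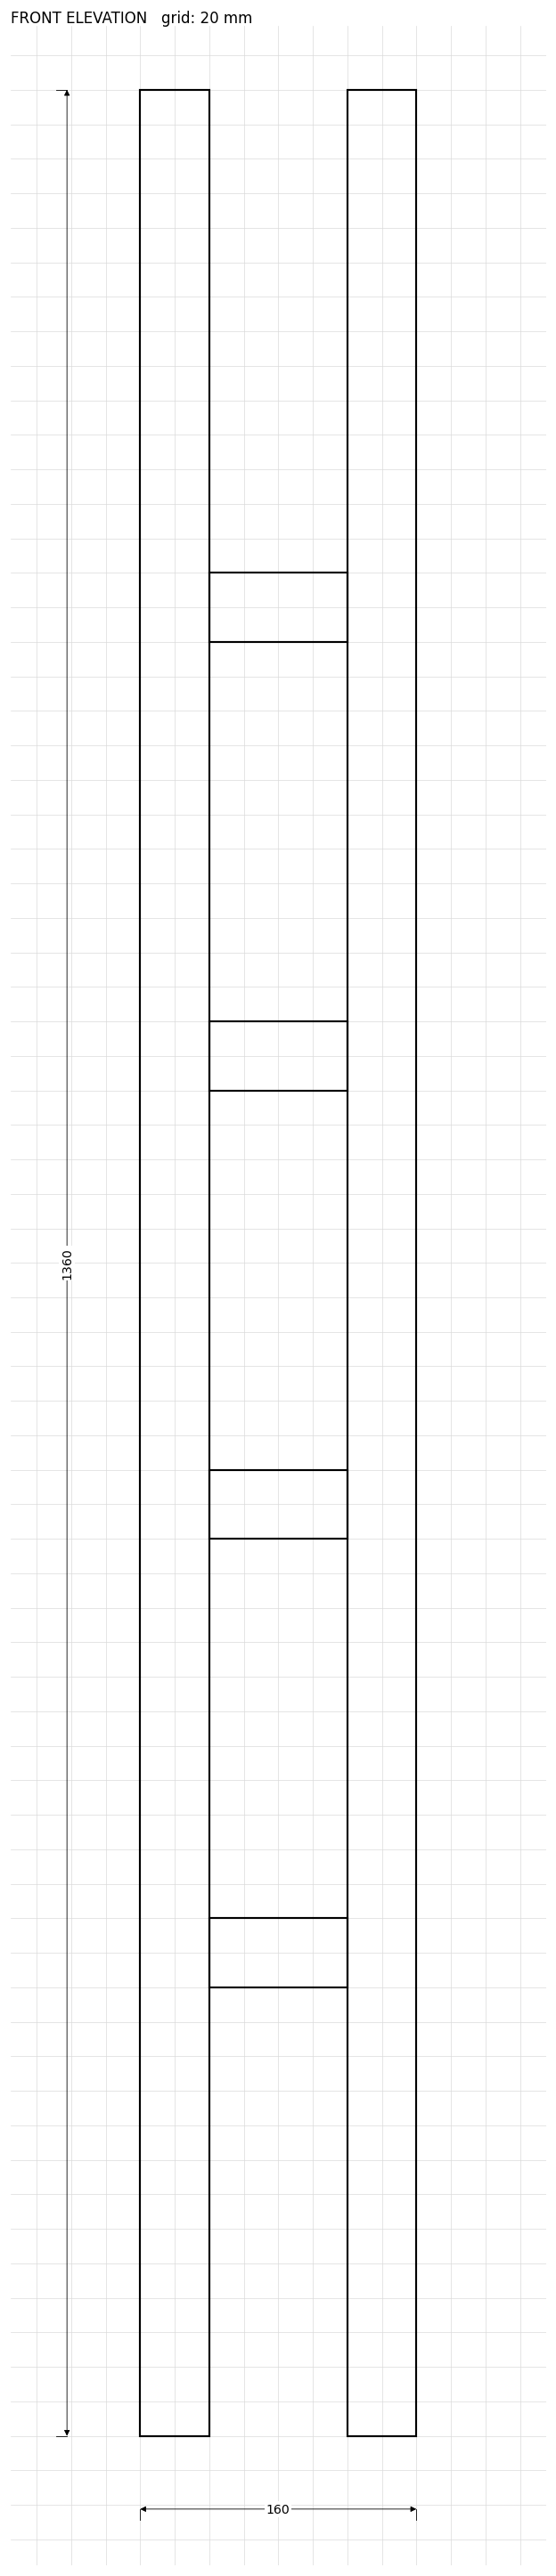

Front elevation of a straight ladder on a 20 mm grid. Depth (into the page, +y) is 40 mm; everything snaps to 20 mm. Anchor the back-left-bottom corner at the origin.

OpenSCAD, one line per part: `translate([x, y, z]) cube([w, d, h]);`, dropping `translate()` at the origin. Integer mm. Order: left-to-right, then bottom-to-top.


cube([40, 40, 1360]);
translate([40, 0, 260]) cube([80, 40, 40]);
translate([40, 0, 520]) cube([80, 40, 40]);
translate([40, 0, 780]) cube([80, 40, 40]);
translate([40, 0, 1040]) cube([80, 40, 40]);
translate([120, 0, 0]) cube([40, 40, 1360]);
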